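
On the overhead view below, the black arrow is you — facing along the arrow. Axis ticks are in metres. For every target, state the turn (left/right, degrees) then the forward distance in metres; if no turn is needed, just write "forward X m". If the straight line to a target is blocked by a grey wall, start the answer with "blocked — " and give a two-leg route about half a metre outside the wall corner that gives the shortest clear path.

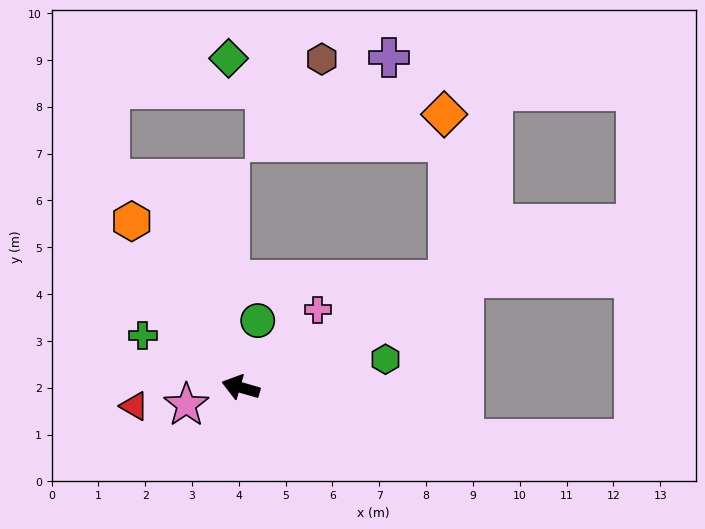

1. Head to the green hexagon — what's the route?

turn right 153°, forward 3.2 m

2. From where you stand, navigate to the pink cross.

turn right 119°, forward 2.3 m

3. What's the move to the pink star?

turn left 34°, forward 1.2 m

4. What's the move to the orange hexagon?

turn right 41°, forward 4.2 m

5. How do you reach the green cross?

turn right 12°, forward 2.4 m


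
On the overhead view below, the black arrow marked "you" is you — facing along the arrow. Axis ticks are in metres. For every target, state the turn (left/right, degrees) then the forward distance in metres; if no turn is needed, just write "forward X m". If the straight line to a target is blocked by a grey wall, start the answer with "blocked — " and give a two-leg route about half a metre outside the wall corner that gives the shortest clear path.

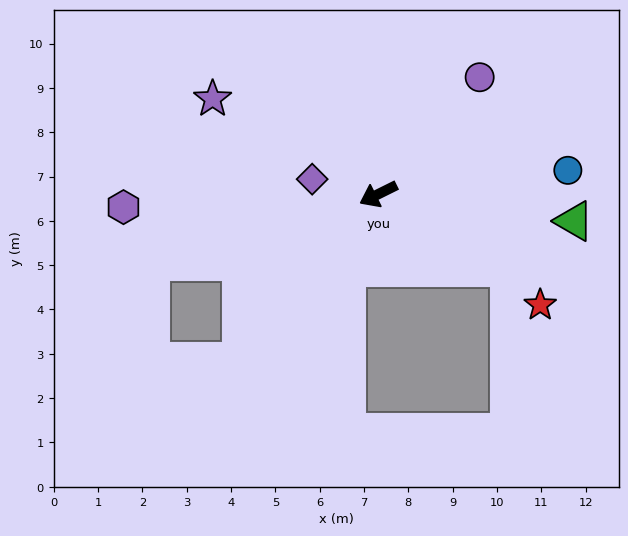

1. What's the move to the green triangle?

turn left 146°, forward 4.5 m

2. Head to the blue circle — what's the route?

turn left 161°, forward 4.3 m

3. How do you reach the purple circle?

turn right 157°, forward 3.5 m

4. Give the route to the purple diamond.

turn right 39°, forward 1.5 m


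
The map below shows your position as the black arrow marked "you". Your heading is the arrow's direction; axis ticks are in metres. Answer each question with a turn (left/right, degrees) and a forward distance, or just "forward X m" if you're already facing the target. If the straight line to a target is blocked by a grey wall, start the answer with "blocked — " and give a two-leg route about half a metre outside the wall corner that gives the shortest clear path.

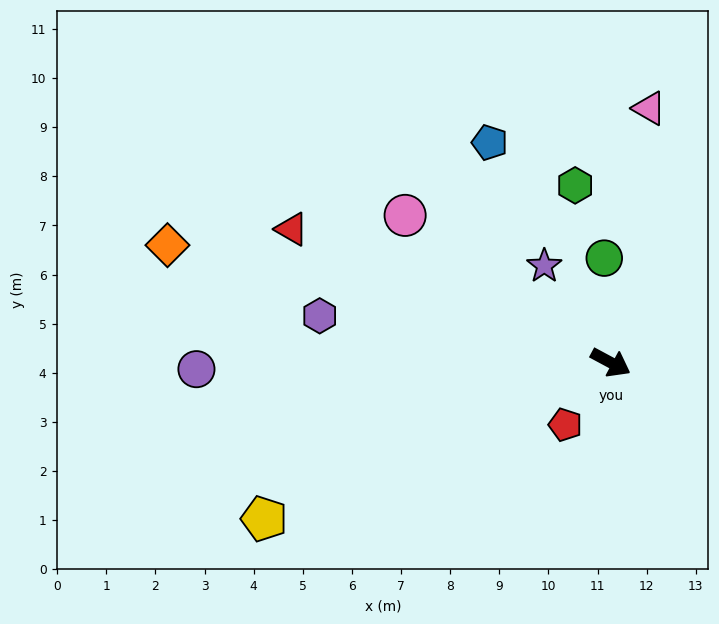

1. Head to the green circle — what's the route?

turn left 122°, forward 2.1 m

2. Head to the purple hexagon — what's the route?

turn right 161°, forward 6.0 m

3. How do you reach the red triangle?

turn right 174°, forward 7.0 m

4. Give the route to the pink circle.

turn left 173°, forward 5.1 m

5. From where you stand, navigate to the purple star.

turn left 153°, forward 2.4 m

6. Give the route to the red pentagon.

turn right 98°, forward 1.6 m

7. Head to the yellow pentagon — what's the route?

turn right 127°, forward 7.7 m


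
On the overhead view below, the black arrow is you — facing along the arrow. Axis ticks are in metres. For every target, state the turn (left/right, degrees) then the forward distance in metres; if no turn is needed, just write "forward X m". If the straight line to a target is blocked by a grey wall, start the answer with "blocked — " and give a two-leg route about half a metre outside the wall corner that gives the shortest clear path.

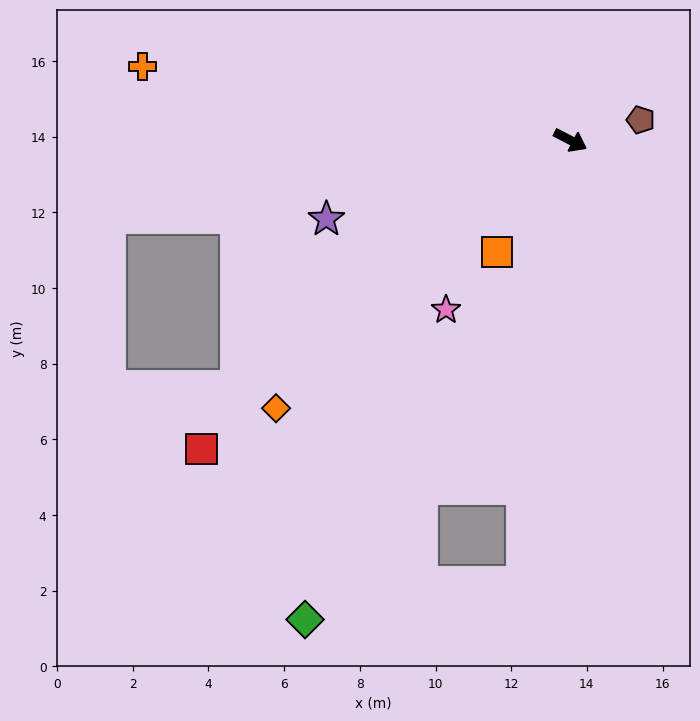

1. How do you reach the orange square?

turn right 96°, forward 3.5 m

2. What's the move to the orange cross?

turn right 162°, forward 11.5 m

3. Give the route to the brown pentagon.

turn left 44°, forward 1.9 m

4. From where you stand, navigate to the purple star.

turn right 135°, forward 6.8 m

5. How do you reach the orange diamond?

turn right 110°, forward 10.5 m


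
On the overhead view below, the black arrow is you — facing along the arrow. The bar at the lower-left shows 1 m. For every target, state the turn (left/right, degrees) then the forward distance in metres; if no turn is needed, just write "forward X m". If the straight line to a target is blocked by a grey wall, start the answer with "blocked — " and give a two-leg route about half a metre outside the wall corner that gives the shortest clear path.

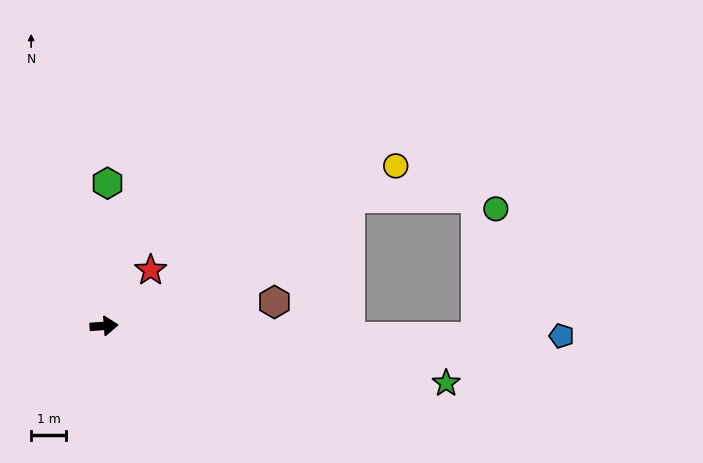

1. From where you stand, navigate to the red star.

turn left 46°, forward 2.1 m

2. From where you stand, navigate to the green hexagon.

turn left 84°, forward 4.0 m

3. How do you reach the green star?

turn right 14°, forward 9.8 m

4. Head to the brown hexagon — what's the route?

turn left 4°, forward 4.9 m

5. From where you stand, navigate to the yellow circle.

turn left 25°, forward 9.4 m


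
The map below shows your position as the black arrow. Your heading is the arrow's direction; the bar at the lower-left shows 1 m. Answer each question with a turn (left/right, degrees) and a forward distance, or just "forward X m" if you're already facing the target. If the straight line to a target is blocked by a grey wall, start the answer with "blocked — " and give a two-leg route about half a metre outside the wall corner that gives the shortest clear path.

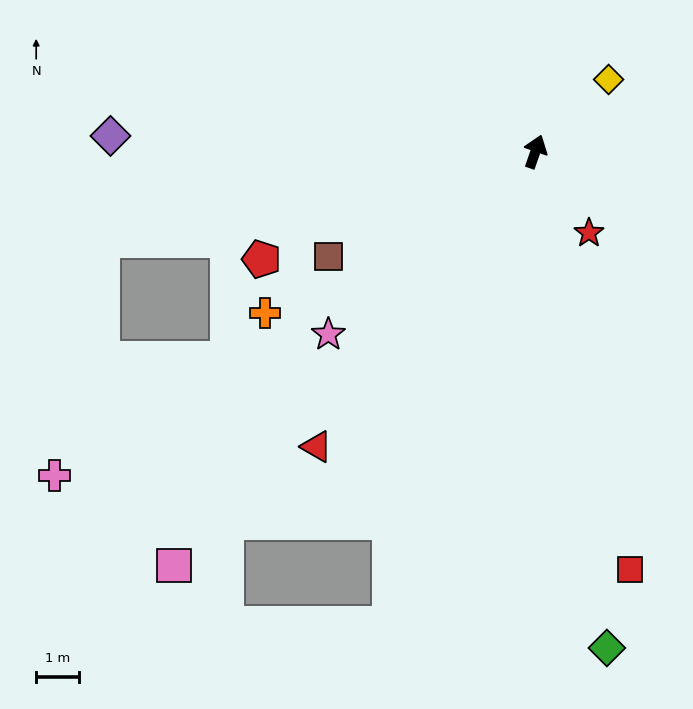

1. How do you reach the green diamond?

turn right 153°, forward 11.6 m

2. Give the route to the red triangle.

turn left 163°, forward 8.5 m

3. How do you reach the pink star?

turn left 151°, forward 6.4 m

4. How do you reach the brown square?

turn left 136°, forward 5.4 m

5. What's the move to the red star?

turn right 127°, forward 2.3 m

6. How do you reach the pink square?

turn left 158°, forward 12.8 m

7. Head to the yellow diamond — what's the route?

turn right 26°, forward 2.4 m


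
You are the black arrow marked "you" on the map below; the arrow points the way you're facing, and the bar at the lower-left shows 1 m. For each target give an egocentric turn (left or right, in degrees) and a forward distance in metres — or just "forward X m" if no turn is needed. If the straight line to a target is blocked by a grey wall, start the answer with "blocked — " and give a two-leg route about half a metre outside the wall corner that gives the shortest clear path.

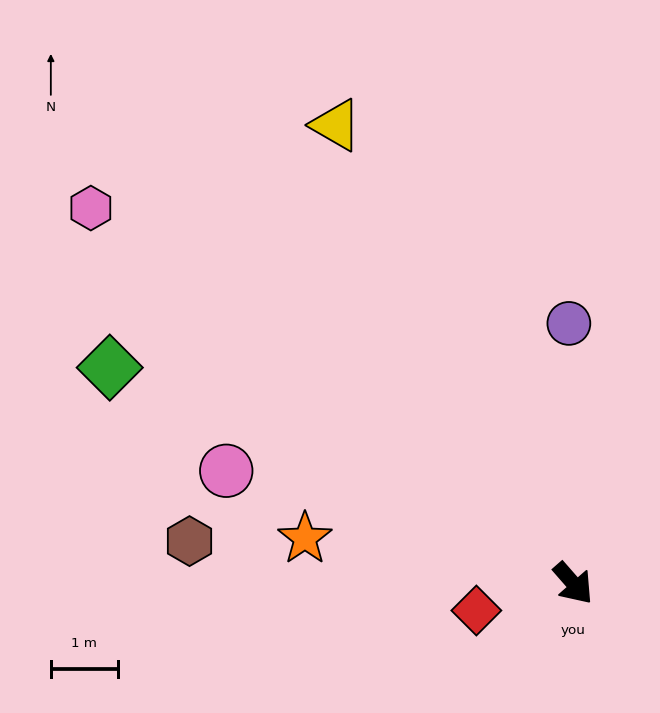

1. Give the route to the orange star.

turn right 141°, forward 4.1 m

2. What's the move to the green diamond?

turn right 156°, forward 7.7 m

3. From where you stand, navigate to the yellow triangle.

turn left 166°, forward 7.7 m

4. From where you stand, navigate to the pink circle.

turn right 149°, forward 5.5 m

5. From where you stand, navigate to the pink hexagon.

turn right 169°, forward 9.2 m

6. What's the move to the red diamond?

turn right 116°, forward 1.5 m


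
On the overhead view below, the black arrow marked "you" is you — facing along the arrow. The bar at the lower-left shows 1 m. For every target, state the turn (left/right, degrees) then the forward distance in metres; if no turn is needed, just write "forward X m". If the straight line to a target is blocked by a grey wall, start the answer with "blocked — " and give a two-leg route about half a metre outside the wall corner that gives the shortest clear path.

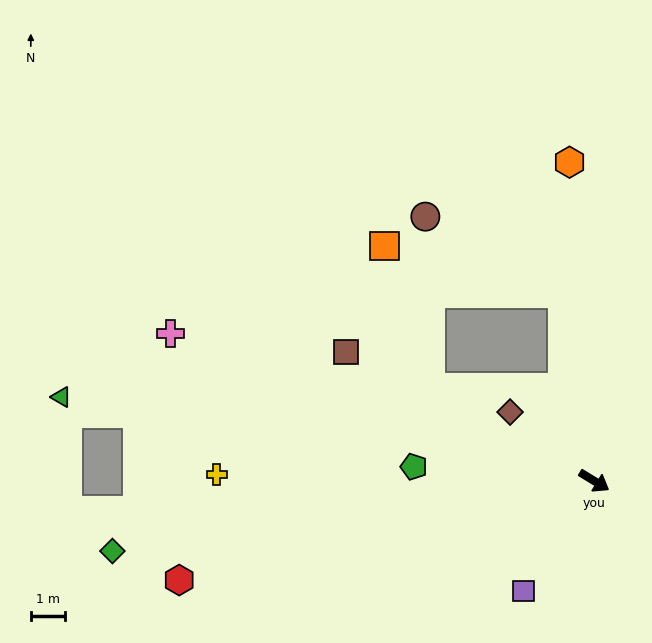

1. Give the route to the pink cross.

turn right 168°, forward 13.0 m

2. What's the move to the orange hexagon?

turn left 126°, forward 9.2 m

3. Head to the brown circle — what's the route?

blocked — turn left 131°, forward 5.5 m, then turn left 51°, forward 4.5 m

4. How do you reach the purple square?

turn right 91°, forward 3.8 m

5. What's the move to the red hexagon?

turn right 135°, forward 12.3 m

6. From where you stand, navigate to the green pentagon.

turn right 153°, forward 5.2 m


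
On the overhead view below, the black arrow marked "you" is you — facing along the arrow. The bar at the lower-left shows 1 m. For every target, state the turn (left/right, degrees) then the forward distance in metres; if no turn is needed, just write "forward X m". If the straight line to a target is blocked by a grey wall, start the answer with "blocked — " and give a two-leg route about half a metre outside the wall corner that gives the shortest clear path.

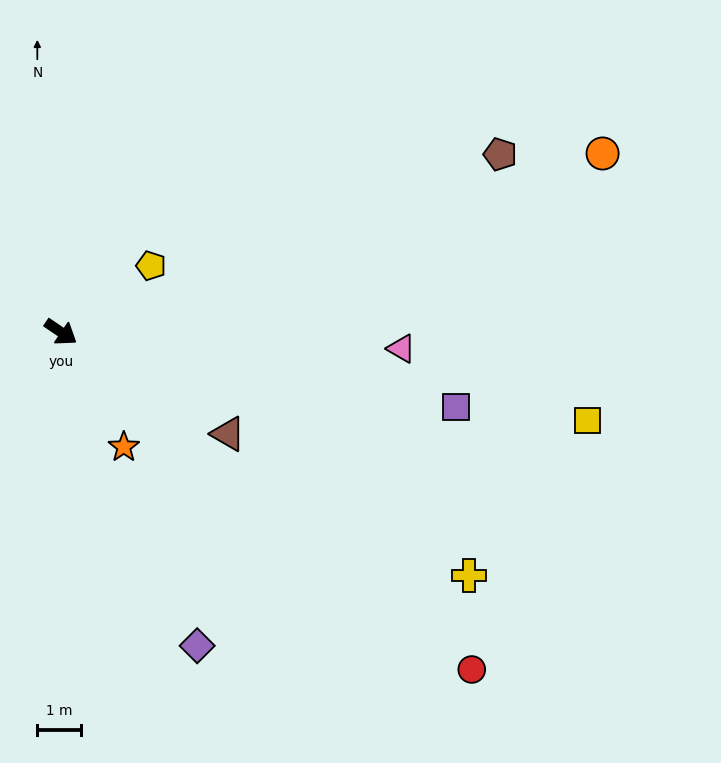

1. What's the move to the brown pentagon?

turn left 56°, forward 10.8 m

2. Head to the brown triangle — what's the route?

turn left 3°, forward 4.4 m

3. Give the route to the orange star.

turn right 27°, forward 3.0 m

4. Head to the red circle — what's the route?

turn right 5°, forward 12.1 m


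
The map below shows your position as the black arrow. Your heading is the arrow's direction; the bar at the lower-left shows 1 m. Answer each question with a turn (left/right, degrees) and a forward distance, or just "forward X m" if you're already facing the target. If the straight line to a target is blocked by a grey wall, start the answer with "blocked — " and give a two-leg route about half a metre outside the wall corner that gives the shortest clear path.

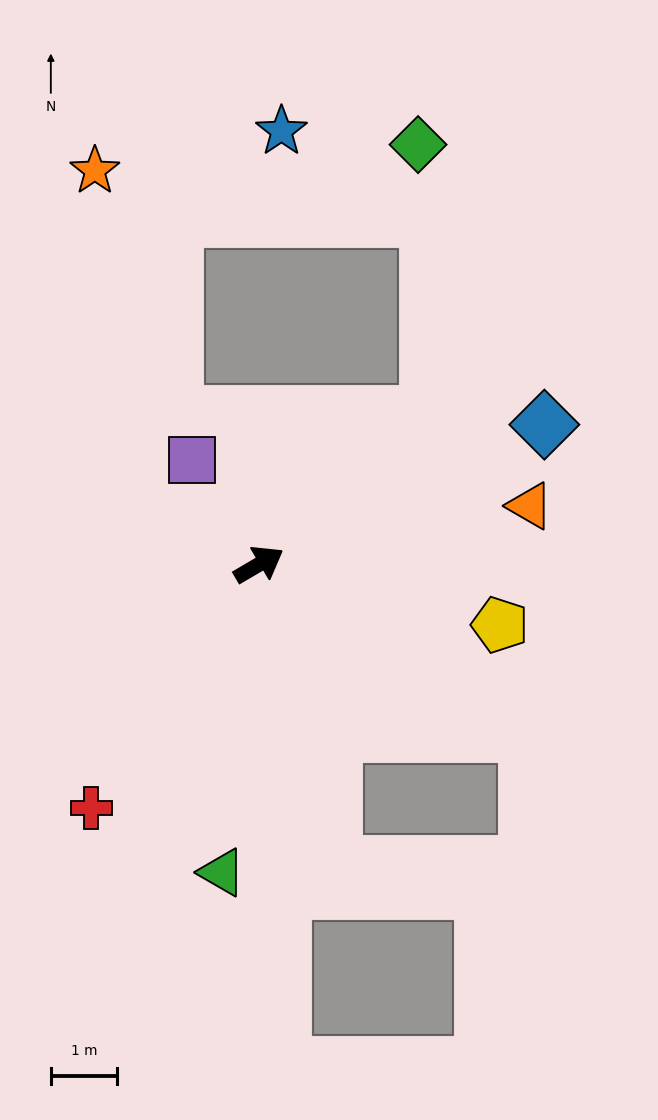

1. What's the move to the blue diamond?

turn right 4°, forward 4.8 m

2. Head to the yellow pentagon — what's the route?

turn right 44°, forward 3.7 m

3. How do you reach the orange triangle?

turn right 18°, forward 4.2 m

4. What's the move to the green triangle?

turn right 127°, forward 4.7 m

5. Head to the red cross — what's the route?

turn right 155°, forward 4.5 m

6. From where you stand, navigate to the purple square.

turn left 92°, forward 1.9 m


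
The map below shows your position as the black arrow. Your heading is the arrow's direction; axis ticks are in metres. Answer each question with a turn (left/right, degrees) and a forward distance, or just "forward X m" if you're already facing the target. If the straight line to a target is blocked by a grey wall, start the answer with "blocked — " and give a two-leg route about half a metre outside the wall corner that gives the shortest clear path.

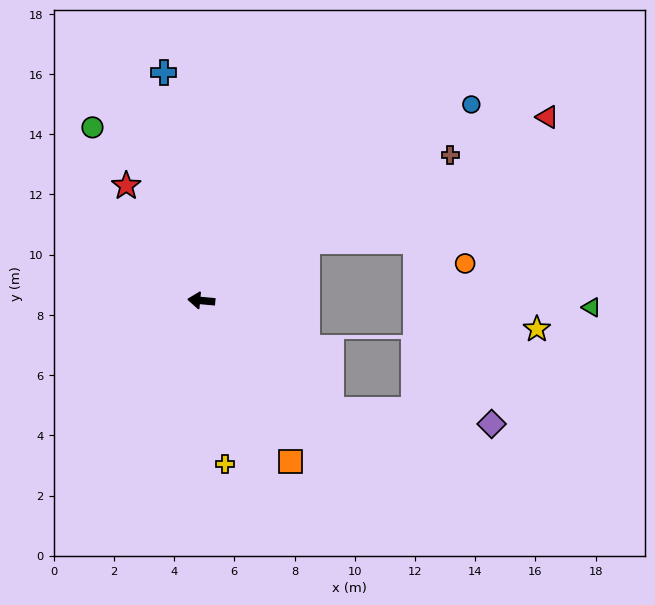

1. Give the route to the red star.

turn right 52°, forward 4.6 m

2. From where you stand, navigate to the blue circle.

turn right 139°, forward 11.1 m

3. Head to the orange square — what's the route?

turn left 124°, forward 6.1 m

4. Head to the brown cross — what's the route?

turn right 144°, forward 9.6 m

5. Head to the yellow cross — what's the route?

turn left 104°, forward 5.5 m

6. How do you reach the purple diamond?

blocked — turn left 145°, forward 5.6 m, then turn left 35°, forward 5.3 m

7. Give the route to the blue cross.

turn right 75°, forward 7.7 m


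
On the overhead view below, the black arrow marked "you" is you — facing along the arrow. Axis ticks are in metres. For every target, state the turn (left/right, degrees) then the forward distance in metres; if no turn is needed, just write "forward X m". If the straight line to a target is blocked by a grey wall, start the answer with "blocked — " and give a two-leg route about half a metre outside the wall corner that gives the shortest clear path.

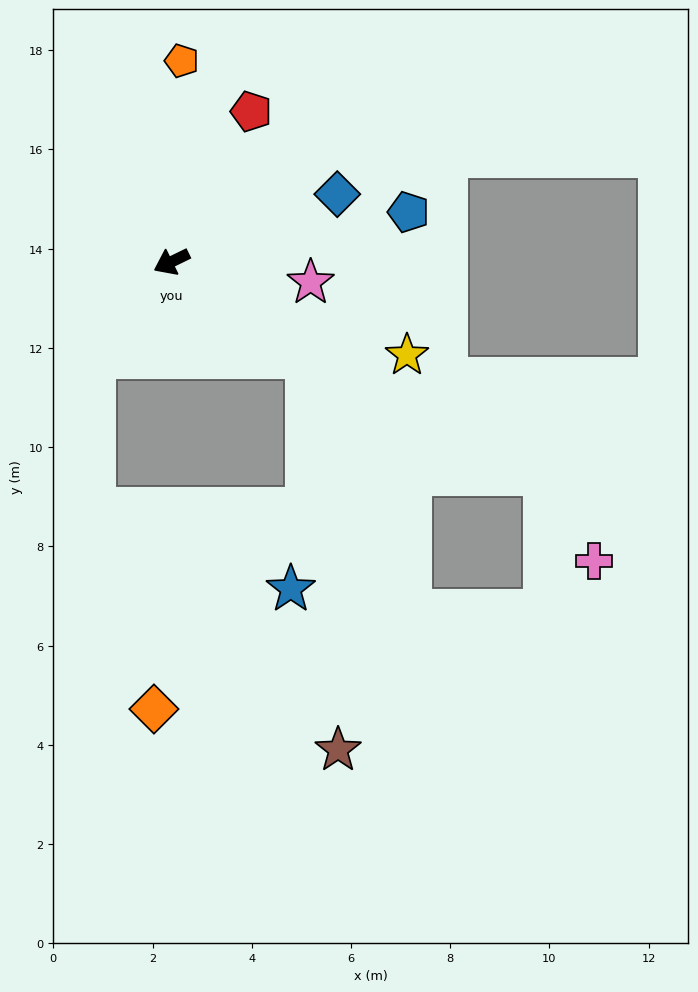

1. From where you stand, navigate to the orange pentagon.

turn right 119°, forward 4.1 m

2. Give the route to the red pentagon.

turn right 144°, forward 3.4 m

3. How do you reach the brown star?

blocked — turn left 119°, forward 3.3 m, then turn right 50°, forward 7.9 m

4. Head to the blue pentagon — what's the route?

turn left 166°, forward 4.9 m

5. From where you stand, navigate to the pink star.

turn left 146°, forward 2.8 m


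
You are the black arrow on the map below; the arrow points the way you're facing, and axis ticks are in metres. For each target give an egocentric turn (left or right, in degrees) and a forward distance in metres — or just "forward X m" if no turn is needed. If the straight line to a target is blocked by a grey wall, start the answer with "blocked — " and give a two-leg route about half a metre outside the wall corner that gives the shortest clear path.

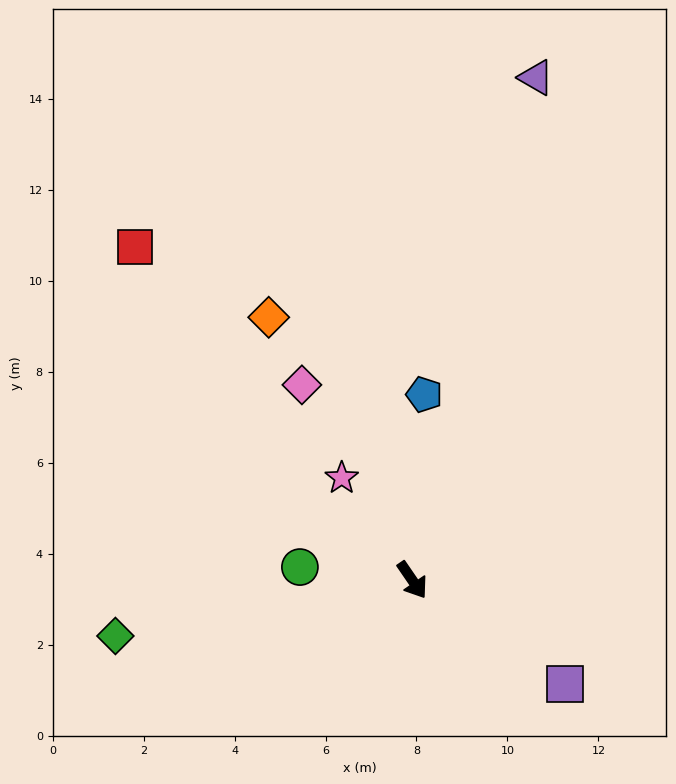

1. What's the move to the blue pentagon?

turn left 142°, forward 4.1 m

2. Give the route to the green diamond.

turn right 114°, forward 6.6 m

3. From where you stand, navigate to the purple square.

turn left 21°, forward 4.1 m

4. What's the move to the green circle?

turn right 131°, forward 2.5 m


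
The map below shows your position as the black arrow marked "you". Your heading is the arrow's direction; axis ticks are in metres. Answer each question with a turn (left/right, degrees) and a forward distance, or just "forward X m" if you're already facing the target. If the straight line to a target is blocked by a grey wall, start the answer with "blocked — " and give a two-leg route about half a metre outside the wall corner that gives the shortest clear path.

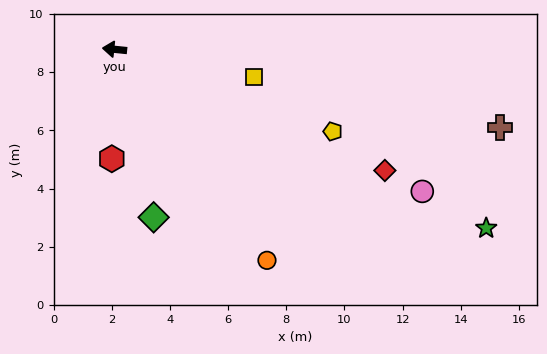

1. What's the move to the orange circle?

turn left 132°, forward 9.0 m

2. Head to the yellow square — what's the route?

turn left 175°, forward 4.9 m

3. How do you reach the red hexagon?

turn left 94°, forward 3.8 m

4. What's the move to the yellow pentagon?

turn left 165°, forward 8.0 m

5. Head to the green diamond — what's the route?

turn left 109°, forward 5.9 m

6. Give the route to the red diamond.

turn left 162°, forward 10.2 m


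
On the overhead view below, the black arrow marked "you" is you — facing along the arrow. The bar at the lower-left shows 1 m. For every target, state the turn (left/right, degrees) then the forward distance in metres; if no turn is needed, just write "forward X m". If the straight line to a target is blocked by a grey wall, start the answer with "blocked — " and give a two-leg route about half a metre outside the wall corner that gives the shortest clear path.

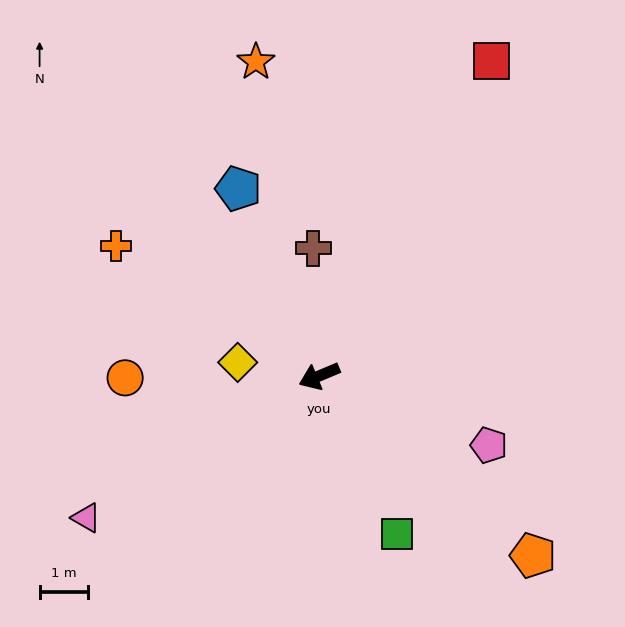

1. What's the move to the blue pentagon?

turn right 89°, forward 4.2 m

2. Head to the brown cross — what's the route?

turn right 110°, forward 2.6 m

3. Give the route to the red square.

turn right 141°, forward 7.4 m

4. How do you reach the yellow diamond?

turn right 32°, forward 1.7 m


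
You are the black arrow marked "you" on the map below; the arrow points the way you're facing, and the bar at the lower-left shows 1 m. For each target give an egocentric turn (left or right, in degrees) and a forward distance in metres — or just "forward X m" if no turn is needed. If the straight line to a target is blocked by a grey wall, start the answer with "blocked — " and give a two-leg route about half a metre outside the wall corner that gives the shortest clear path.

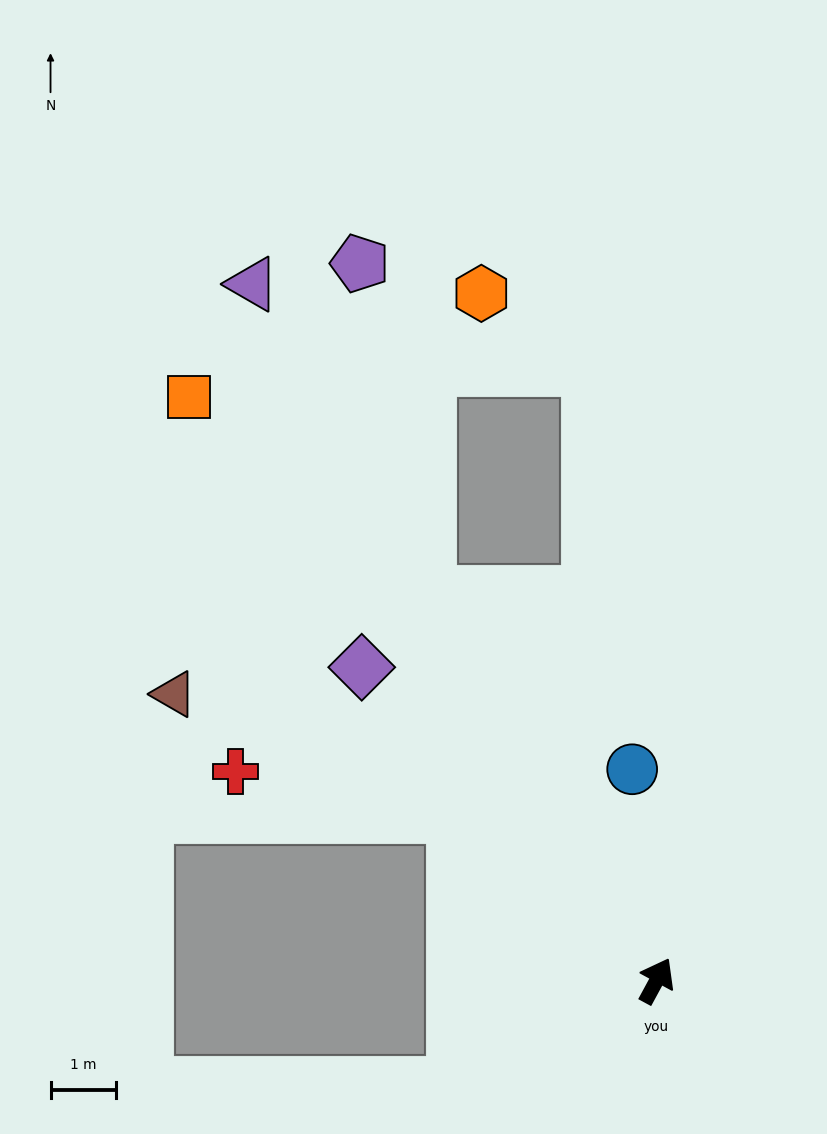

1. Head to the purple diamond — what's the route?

turn left 72°, forward 6.5 m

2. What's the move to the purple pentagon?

blocked — turn left 59°, forward 6.8 m, then turn right 19°, forward 5.1 m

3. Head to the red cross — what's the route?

blocked — turn left 79°, forward 4.0 m, then turn left 28°, forward 3.4 m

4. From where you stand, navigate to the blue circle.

turn left 35°, forward 3.2 m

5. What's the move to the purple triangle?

turn left 59°, forward 12.2 m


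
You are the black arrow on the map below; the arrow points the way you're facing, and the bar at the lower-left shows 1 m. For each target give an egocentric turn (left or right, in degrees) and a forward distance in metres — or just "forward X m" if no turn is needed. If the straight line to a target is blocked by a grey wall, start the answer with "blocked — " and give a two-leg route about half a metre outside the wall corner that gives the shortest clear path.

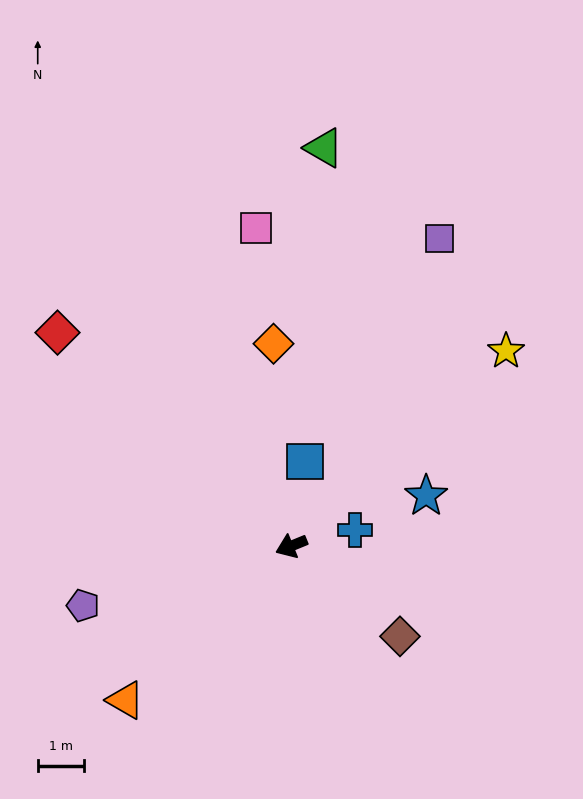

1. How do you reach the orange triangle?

turn left 21°, forward 4.9 m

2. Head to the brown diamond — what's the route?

turn left 118°, forward 3.1 m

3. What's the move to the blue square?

turn right 121°, forward 1.9 m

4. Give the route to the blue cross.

turn left 172°, forward 1.4 m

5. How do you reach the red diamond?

turn right 65°, forward 6.8 m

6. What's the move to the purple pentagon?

turn right 6°, forward 4.7 m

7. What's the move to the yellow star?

turn right 160°, forward 6.3 m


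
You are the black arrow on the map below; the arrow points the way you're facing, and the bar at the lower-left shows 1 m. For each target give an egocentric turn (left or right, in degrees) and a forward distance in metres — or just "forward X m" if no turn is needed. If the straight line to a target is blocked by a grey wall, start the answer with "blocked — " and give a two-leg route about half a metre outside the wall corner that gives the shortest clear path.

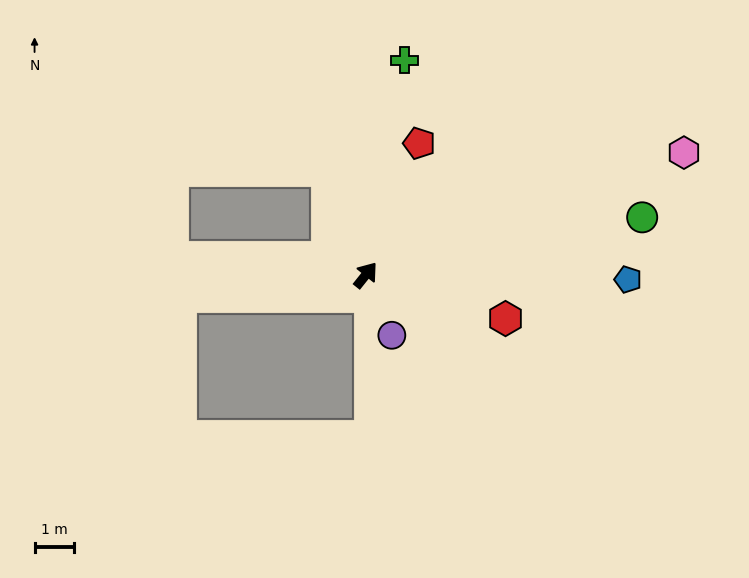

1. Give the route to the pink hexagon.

turn right 30°, forward 8.7 m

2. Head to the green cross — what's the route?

turn left 28°, forward 5.6 m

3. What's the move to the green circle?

turn right 40°, forward 7.2 m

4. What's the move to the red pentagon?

turn left 16°, forward 3.6 m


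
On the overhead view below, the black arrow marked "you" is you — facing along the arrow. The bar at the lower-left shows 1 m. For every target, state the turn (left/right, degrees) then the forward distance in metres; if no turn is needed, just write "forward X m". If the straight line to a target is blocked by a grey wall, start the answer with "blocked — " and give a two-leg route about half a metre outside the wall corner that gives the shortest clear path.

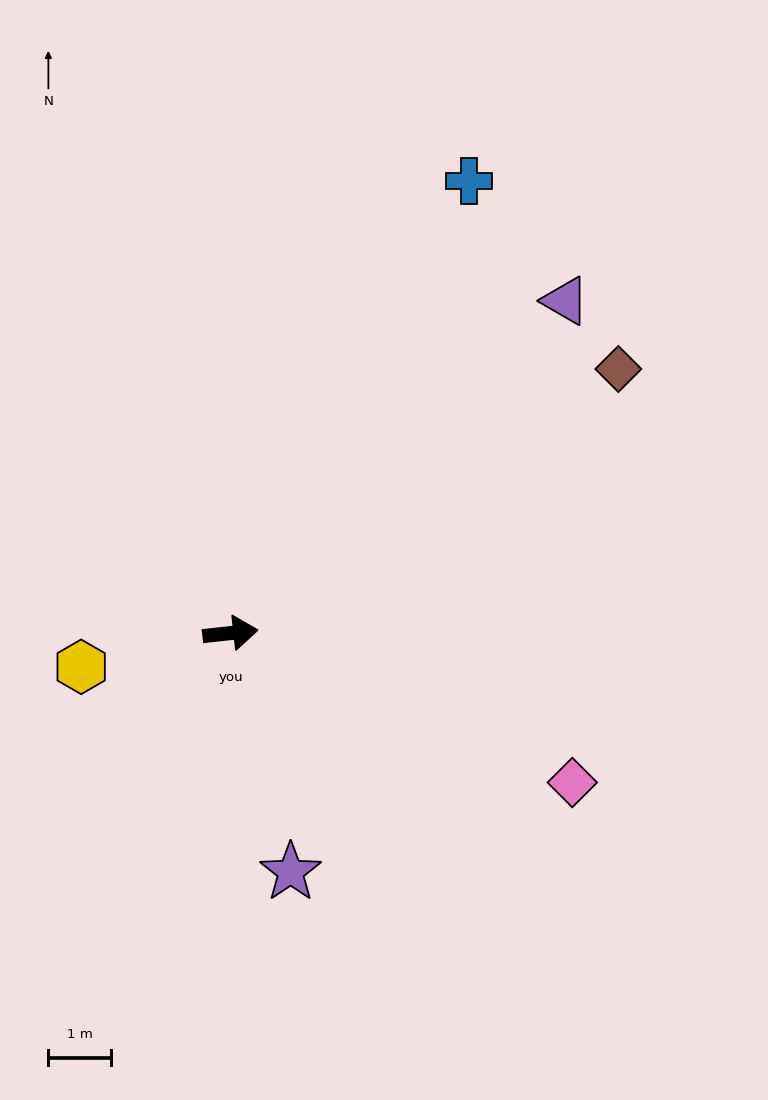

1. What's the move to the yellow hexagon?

turn right 174°, forward 2.4 m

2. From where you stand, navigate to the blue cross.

turn left 56°, forward 8.1 m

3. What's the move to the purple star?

turn right 82°, forward 3.9 m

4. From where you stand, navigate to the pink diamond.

turn right 30°, forward 5.9 m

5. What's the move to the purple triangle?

turn left 38°, forward 7.5 m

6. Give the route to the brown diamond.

turn left 28°, forward 7.5 m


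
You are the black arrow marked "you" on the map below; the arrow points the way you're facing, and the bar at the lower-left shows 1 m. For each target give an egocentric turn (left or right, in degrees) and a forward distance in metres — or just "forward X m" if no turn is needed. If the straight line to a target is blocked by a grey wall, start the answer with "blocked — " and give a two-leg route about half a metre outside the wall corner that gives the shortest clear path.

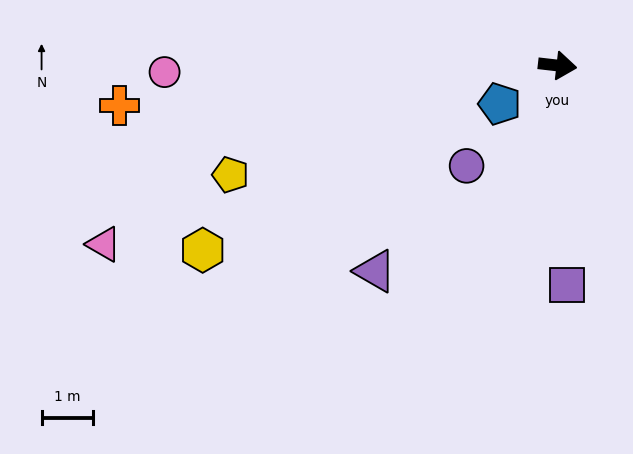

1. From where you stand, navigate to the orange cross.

turn right 168°, forward 8.6 m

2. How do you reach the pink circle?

turn right 172°, forward 7.7 m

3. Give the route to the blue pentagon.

turn right 140°, forward 1.4 m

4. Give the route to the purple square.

turn right 81°, forward 4.3 m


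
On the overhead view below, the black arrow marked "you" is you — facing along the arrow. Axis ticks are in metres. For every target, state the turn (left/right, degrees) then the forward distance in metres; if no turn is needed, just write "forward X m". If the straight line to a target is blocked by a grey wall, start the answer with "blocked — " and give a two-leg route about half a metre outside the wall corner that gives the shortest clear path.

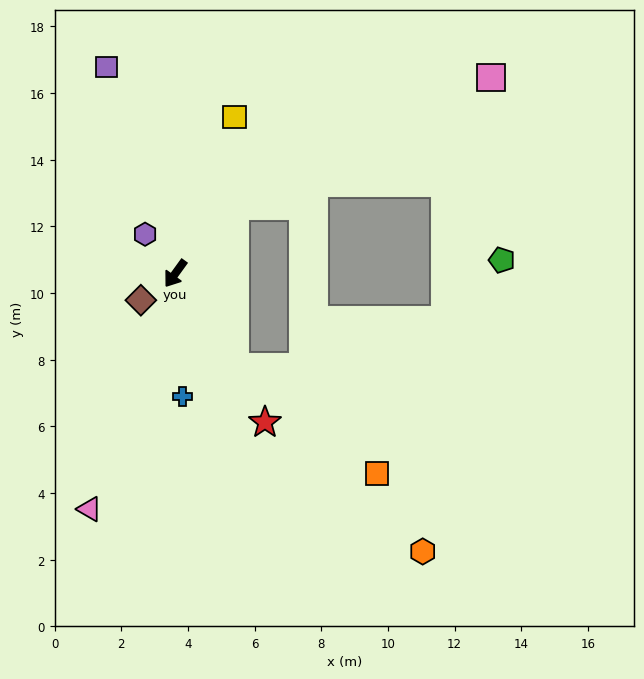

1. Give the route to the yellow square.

turn right 165°, forward 5.0 m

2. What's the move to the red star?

turn left 67°, forward 5.2 m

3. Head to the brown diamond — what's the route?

turn right 16°, forward 1.3 m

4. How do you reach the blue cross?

turn left 39°, forward 3.7 m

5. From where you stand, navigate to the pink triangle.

turn left 16°, forward 7.5 m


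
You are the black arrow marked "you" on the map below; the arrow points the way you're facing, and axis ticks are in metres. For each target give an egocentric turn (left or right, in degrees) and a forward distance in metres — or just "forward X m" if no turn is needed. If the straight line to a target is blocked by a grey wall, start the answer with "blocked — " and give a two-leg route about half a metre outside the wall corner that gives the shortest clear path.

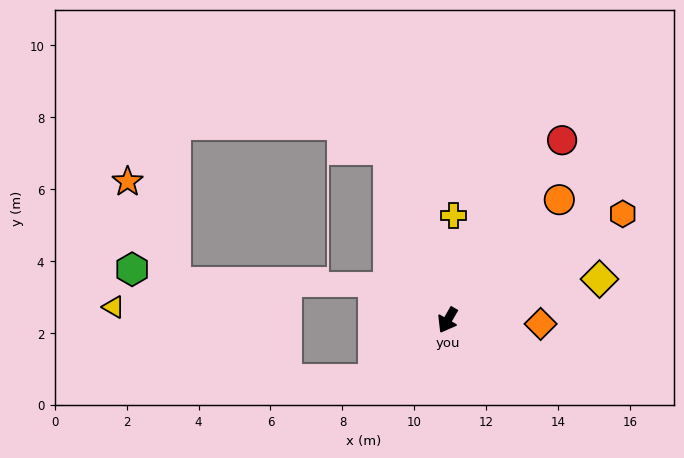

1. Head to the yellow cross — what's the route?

turn right 153°, forward 2.9 m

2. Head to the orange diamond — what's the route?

turn left 118°, forward 2.6 m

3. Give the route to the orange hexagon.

turn left 151°, forward 5.7 m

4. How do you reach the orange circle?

turn left 167°, forward 4.6 m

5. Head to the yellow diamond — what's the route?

turn left 135°, forward 4.4 m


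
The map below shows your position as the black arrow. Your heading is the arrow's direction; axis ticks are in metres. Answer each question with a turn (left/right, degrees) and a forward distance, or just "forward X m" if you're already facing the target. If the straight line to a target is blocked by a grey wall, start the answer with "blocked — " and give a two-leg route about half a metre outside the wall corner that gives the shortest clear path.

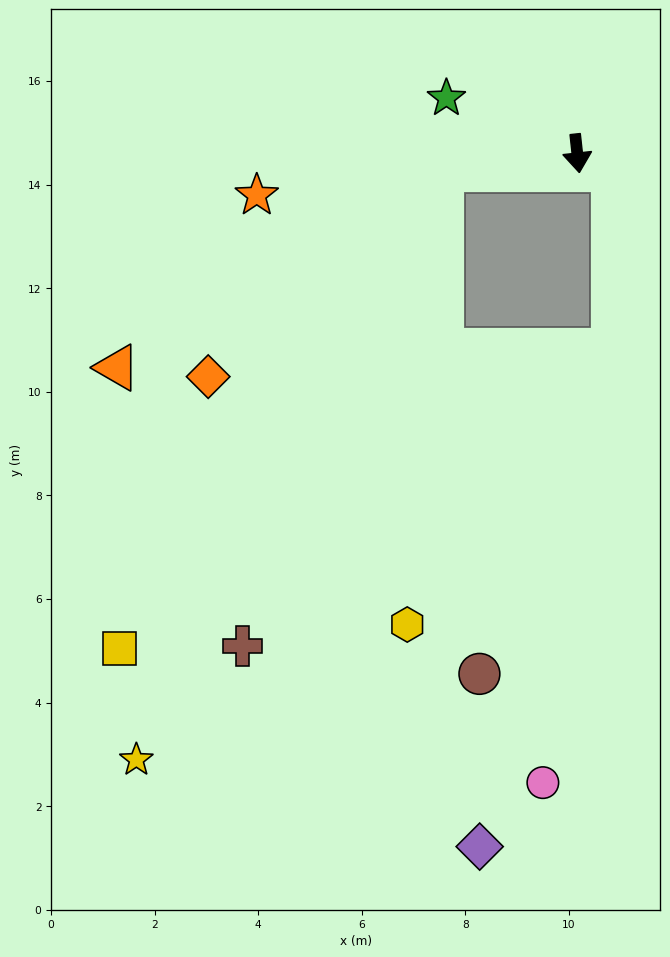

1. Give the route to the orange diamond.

blocked — turn right 89°, forward 2.6 m, then turn left 34°, forward 6.0 m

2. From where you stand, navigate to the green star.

turn right 119°, forward 2.7 m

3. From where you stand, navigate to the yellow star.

blocked — turn right 89°, forward 2.6 m, then turn left 55°, forward 12.8 m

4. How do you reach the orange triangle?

blocked — turn right 89°, forward 2.6 m, then turn left 24°, forward 7.3 m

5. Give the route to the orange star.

turn right 89°, forward 6.2 m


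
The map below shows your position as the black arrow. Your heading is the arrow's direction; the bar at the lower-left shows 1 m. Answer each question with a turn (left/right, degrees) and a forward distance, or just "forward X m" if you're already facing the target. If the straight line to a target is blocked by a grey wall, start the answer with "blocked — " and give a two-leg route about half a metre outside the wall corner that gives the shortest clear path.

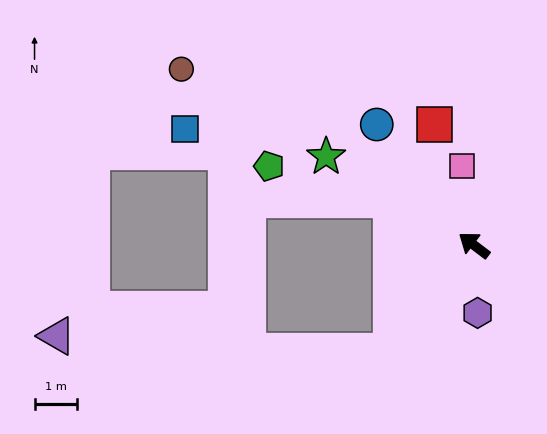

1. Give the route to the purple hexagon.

turn left 130°, forward 1.6 m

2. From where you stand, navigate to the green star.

turn left 6°, forward 4.1 m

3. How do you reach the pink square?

turn right 45°, forward 1.9 m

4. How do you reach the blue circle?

turn right 14°, forward 3.7 m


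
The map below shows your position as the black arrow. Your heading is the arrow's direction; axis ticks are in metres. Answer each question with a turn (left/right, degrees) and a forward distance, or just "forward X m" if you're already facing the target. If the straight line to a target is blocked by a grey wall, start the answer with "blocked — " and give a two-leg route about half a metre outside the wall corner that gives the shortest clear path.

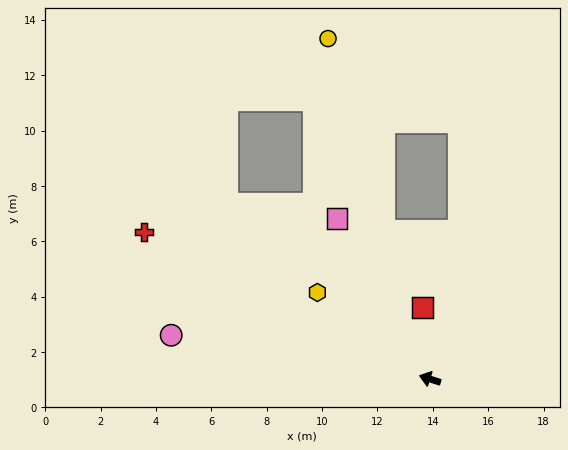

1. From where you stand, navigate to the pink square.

turn right 42°, forward 6.7 m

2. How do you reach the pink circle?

turn left 8°, forward 9.5 m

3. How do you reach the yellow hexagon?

turn right 20°, forward 5.1 m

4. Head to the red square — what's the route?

turn right 66°, forward 2.6 m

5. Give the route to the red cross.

turn right 9°, forward 11.6 m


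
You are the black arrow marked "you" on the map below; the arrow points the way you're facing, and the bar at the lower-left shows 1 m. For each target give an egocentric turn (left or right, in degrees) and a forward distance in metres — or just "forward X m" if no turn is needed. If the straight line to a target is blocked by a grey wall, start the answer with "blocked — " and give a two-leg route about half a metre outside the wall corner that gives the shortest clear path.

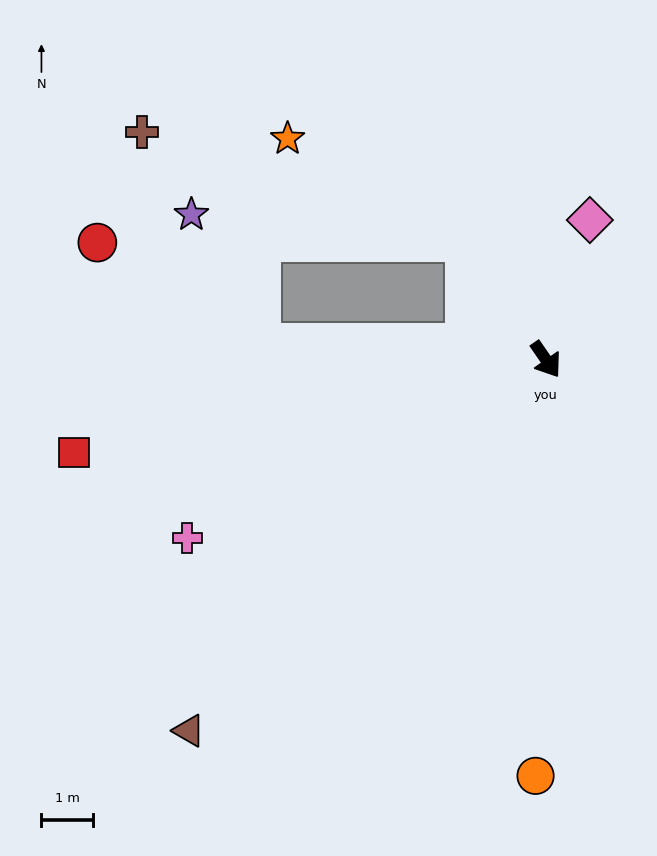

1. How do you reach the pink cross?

turn right 98°, forward 7.7 m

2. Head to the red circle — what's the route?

blocked — turn right 127°, forward 5.5 m, then turn right 30°, forward 3.7 m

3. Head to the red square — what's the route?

turn right 113°, forward 9.3 m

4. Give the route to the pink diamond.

turn left 128°, forward 2.8 m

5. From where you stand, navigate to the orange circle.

turn right 36°, forward 8.0 m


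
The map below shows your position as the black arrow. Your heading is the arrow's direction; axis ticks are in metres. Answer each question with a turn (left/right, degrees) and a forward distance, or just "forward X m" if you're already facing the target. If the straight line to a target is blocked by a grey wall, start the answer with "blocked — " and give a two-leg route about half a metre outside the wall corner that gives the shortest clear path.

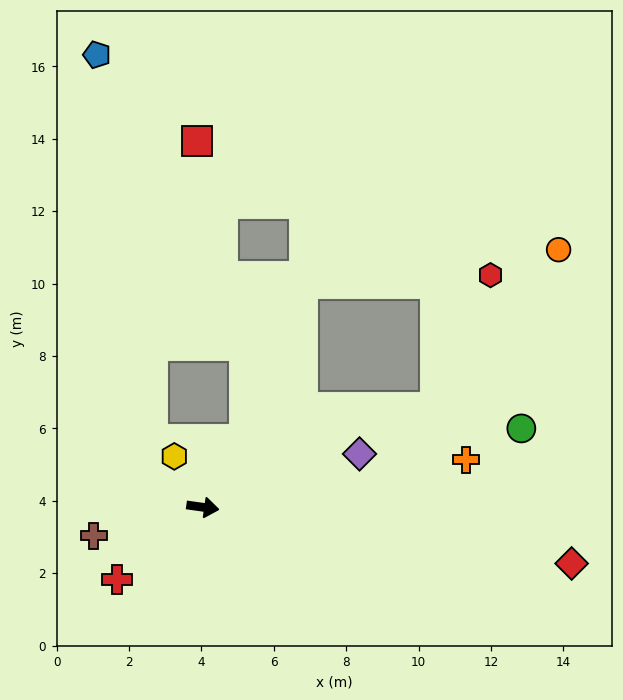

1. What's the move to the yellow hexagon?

turn left 127°, forward 1.6 m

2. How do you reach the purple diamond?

turn left 27°, forward 4.6 m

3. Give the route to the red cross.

turn right 132°, forward 3.1 m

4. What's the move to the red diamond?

forward 10.3 m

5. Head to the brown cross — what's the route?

turn right 157°, forward 3.1 m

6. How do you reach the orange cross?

turn left 18°, forward 7.4 m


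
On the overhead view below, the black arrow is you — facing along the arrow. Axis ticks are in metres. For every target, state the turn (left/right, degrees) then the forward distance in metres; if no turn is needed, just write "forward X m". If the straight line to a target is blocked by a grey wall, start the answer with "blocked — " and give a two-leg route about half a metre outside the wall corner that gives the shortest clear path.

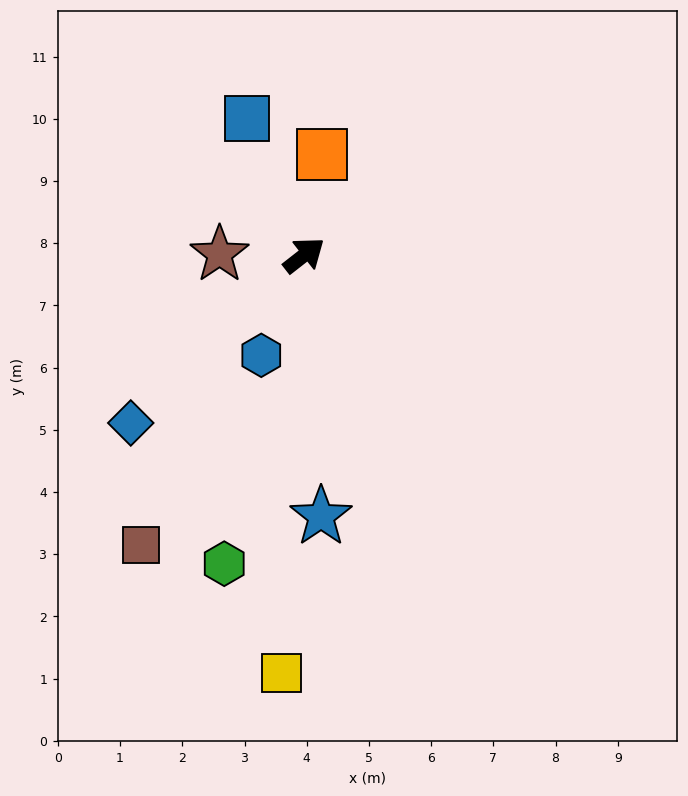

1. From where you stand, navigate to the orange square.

turn left 42°, forward 1.6 m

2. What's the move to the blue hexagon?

turn right 151°, forward 1.8 m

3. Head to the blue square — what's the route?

turn left 75°, forward 2.4 m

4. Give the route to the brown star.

turn left 141°, forward 1.4 m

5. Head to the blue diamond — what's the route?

turn right 174°, forward 3.9 m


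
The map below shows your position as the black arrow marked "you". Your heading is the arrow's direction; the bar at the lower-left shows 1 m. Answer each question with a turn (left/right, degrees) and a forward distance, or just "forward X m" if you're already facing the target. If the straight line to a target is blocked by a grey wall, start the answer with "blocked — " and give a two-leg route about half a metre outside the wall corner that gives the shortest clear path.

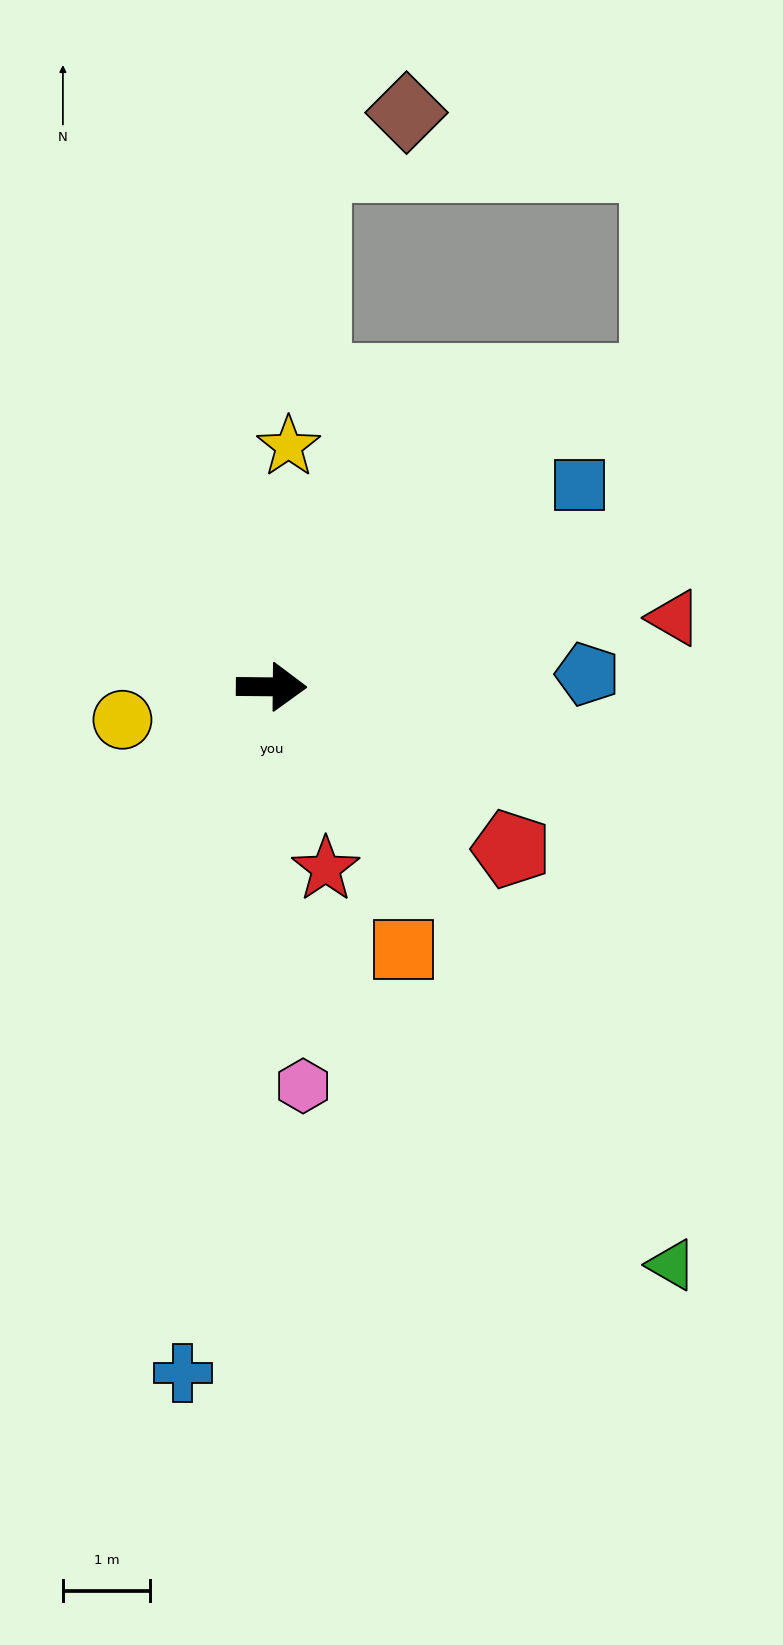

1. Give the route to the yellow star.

turn left 86°, forward 2.8 m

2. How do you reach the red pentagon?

turn right 34°, forward 3.3 m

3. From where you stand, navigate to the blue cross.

turn right 97°, forward 7.9 m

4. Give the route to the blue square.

turn left 34°, forward 4.2 m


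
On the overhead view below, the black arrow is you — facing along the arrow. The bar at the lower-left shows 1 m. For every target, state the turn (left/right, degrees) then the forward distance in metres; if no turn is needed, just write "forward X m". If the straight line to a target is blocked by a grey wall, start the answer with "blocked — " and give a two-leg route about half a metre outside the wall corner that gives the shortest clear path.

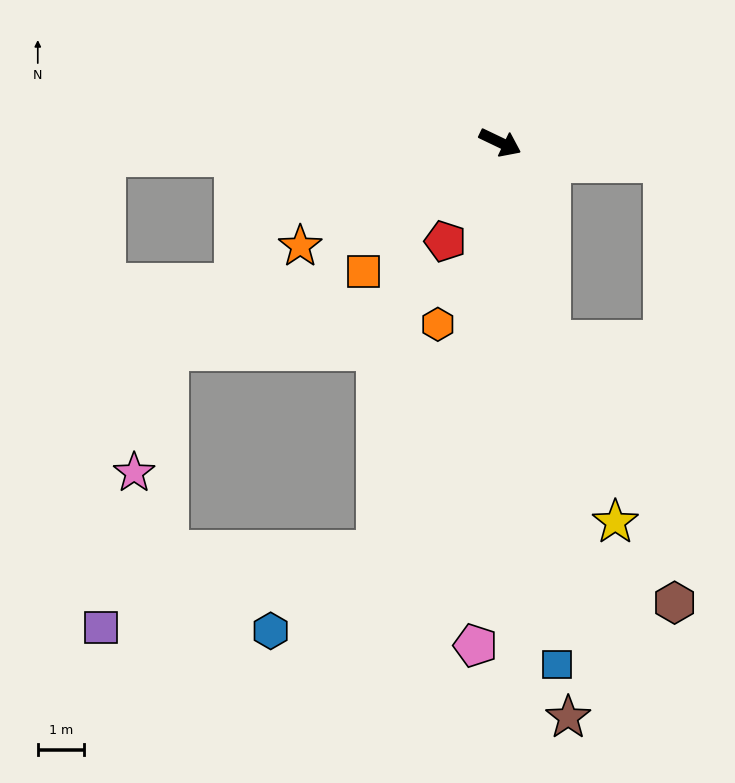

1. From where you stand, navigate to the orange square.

turn right 111°, forward 4.1 m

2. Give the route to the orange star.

turn right 127°, forward 4.9 m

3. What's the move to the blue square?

turn right 58°, forward 11.4 m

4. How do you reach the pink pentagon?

turn right 67°, forward 10.9 m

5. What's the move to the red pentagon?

turn right 93°, forward 2.5 m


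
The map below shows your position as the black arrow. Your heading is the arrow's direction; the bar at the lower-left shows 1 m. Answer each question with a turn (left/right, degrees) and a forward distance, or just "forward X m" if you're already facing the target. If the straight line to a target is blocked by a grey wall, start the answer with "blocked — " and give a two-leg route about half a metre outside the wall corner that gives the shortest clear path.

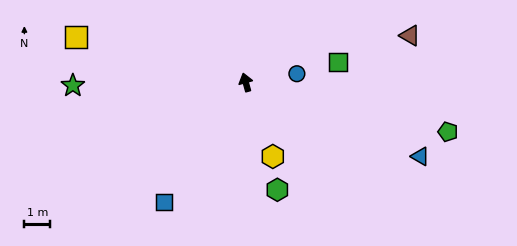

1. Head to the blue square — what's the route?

turn left 130°, forward 5.6 m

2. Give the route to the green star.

turn left 76°, forward 6.7 m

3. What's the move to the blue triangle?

turn right 129°, forward 7.4 m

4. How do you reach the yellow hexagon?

turn right 175°, forward 3.1 m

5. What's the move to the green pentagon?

turn right 119°, forward 8.1 m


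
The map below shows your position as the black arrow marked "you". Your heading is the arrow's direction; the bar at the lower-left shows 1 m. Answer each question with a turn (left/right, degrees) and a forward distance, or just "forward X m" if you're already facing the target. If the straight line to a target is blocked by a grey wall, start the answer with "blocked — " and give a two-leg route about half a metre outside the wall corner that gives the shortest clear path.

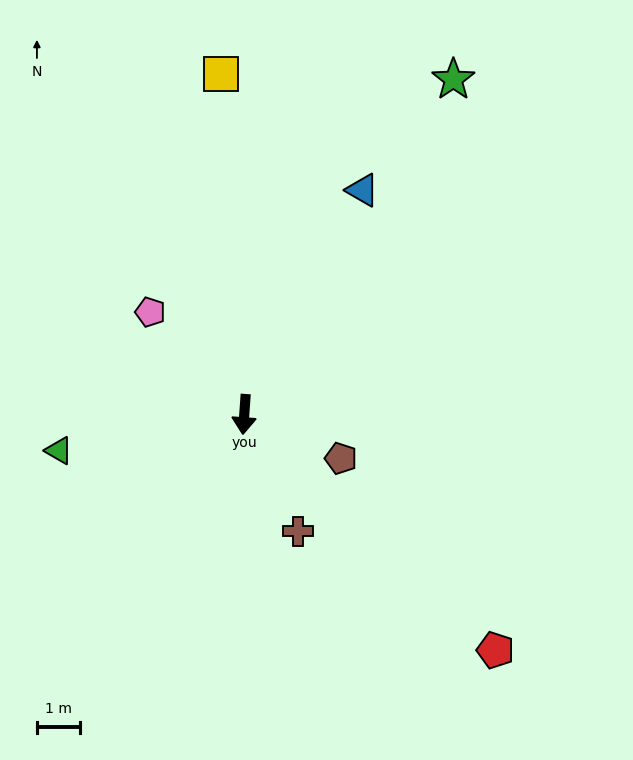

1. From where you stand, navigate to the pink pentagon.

turn right 133°, forward 3.2 m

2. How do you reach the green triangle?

turn right 75°, forward 4.4 m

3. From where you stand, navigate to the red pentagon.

turn left 51°, forward 8.0 m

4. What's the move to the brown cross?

turn left 29°, forward 3.0 m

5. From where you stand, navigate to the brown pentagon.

turn left 70°, forward 2.5 m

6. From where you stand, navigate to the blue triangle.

turn left 156°, forward 5.9 m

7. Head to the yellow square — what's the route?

turn right 172°, forward 8.0 m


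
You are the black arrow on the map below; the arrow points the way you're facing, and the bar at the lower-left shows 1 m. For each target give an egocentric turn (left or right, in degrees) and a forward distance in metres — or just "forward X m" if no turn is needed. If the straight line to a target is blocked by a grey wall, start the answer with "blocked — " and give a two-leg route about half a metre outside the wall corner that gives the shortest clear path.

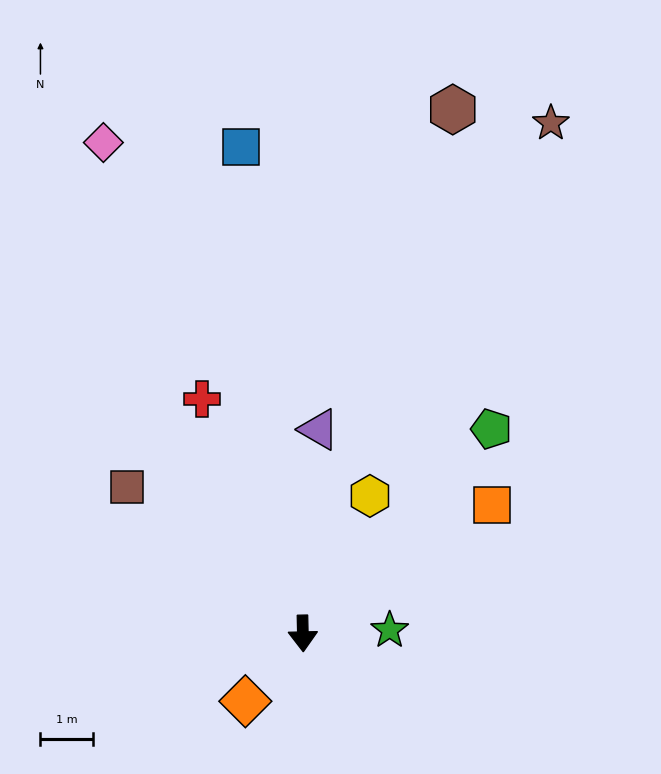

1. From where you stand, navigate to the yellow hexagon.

turn left 153°, forward 2.9 m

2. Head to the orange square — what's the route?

turn left 123°, forward 4.4 m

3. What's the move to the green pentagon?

turn left 136°, forward 5.3 m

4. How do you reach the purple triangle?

turn left 174°, forward 3.9 m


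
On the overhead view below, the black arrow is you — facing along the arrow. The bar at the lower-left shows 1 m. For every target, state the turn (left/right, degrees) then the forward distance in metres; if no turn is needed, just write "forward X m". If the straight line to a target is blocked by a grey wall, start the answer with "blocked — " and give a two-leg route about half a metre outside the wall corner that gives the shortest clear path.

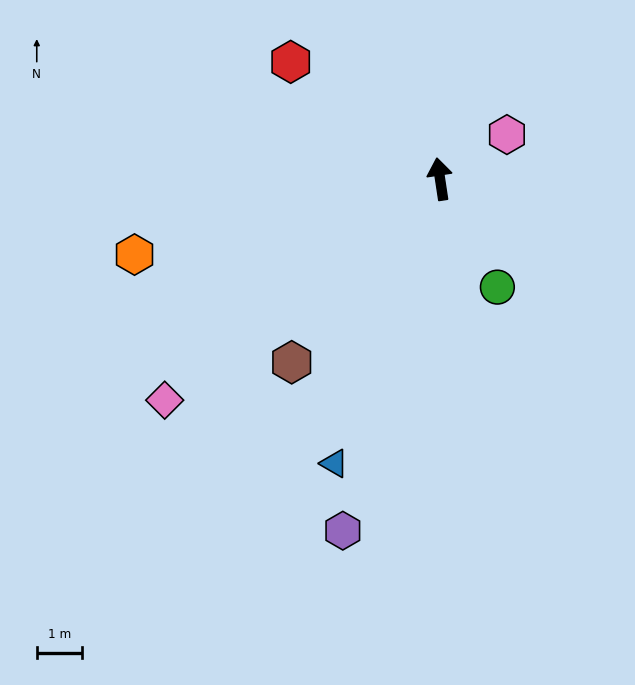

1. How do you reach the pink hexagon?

turn right 65°, forward 1.8 m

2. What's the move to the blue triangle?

turn left 151°, forward 6.7 m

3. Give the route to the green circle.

turn right 161°, forward 2.7 m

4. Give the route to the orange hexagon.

turn left 95°, forward 7.0 m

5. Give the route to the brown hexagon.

turn left 132°, forward 5.2 m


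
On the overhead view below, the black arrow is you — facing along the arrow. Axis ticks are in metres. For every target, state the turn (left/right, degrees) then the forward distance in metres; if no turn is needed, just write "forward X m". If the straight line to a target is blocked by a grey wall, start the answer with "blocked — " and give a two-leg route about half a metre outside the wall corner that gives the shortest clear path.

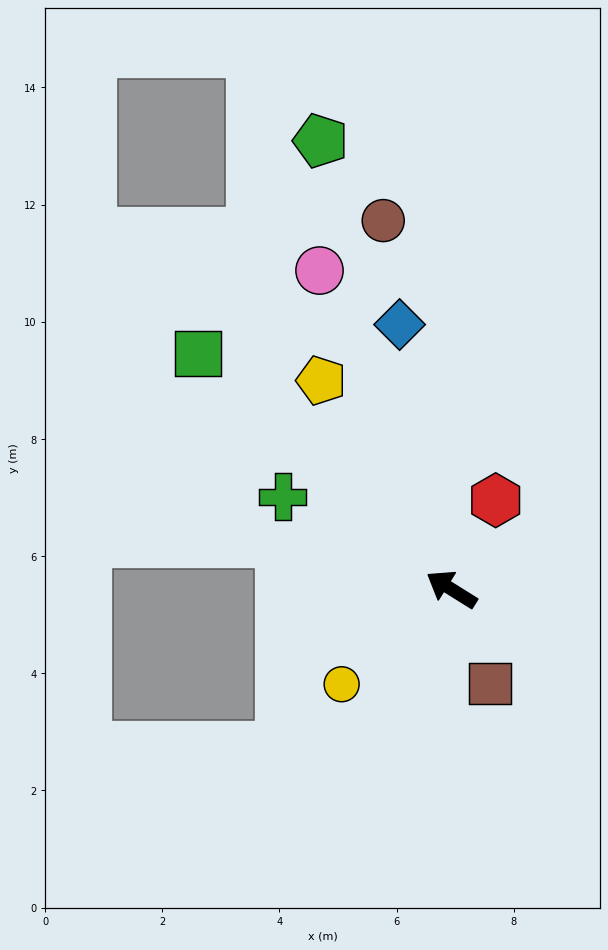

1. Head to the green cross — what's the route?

turn left 3°, forward 3.3 m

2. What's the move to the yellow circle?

turn left 73°, forward 2.5 m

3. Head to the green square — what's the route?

turn right 11°, forward 5.9 m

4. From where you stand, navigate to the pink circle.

turn right 36°, forward 5.9 m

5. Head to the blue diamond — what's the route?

turn right 47°, forward 4.6 m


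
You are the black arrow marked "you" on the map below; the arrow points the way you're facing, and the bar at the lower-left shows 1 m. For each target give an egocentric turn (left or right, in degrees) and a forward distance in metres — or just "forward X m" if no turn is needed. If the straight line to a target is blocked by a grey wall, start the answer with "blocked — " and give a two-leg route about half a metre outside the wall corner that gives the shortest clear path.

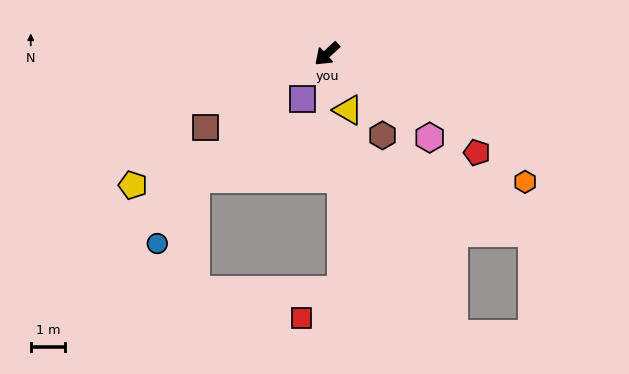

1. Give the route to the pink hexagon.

turn left 98°, forward 3.9 m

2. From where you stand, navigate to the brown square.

turn right 11°, forward 4.1 m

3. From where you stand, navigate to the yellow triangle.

turn left 68°, forward 1.8 m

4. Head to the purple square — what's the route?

turn left 19°, forward 1.5 m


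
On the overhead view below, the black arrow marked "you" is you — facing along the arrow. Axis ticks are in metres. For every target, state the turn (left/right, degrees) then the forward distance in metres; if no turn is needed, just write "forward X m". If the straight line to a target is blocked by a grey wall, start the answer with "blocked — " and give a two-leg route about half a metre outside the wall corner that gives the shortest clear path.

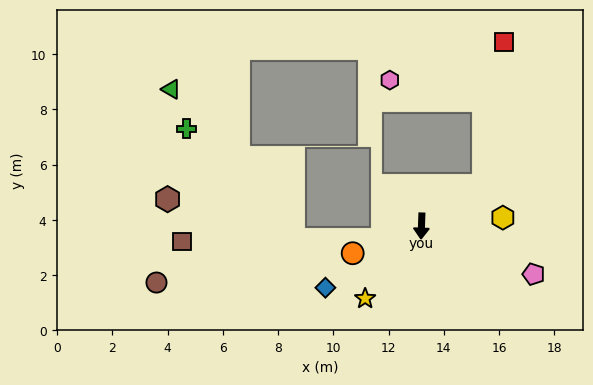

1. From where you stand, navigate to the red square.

blocked — turn left 125°, forward 2.7 m, then turn left 49°, forward 5.2 m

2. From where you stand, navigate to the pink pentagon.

turn left 69°, forward 4.4 m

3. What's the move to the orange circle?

turn right 66°, forward 2.7 m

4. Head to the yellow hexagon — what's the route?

turn left 98°, forward 3.0 m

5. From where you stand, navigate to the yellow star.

turn right 36°, forward 3.3 m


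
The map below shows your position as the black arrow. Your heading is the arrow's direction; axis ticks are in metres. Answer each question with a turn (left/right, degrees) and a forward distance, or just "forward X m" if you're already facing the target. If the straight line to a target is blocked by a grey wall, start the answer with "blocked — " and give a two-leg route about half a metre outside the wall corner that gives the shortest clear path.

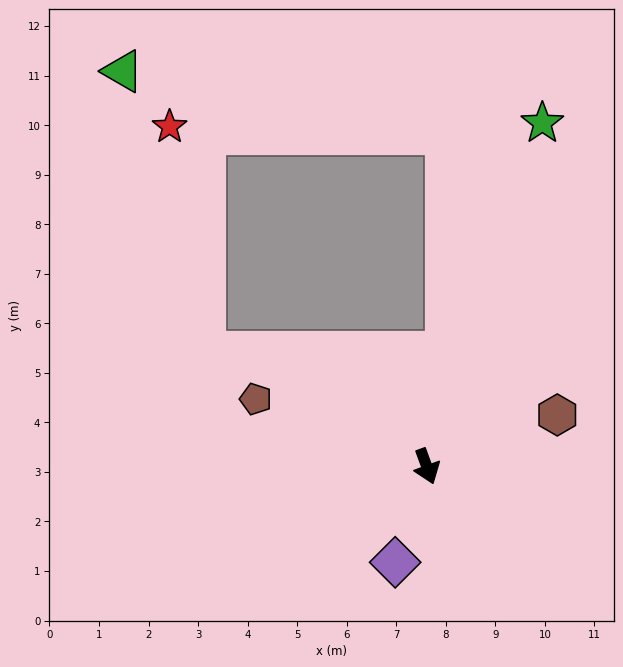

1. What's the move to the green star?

turn left 141°, forward 7.3 m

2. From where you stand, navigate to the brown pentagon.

turn right 132°, forward 3.7 m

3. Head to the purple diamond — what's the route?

turn right 38°, forward 2.0 m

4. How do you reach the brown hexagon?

turn left 91°, forward 2.8 m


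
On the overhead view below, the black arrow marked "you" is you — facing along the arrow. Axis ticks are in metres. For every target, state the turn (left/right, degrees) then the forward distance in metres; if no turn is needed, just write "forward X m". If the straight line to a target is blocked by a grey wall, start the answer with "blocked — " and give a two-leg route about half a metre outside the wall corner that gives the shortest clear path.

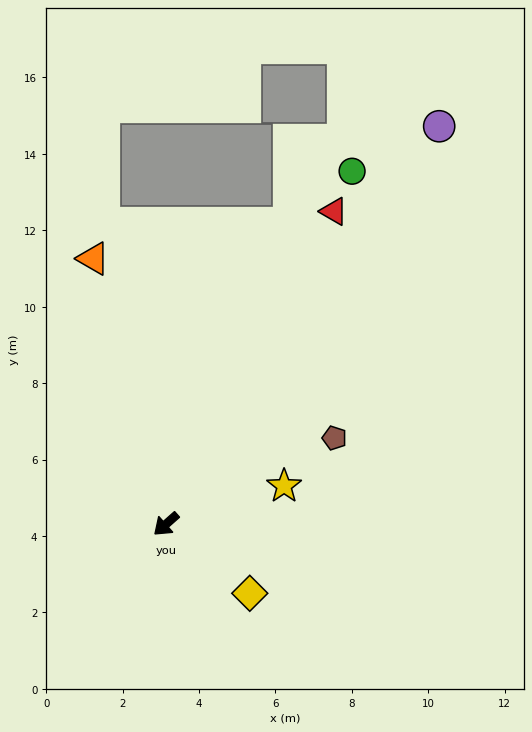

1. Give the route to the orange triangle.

turn right 116°, forward 7.2 m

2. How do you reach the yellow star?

turn left 156°, forward 3.2 m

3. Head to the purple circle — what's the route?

turn right 166°, forward 12.6 m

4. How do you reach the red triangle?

turn right 160°, forward 9.3 m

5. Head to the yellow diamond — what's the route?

turn left 99°, forward 2.8 m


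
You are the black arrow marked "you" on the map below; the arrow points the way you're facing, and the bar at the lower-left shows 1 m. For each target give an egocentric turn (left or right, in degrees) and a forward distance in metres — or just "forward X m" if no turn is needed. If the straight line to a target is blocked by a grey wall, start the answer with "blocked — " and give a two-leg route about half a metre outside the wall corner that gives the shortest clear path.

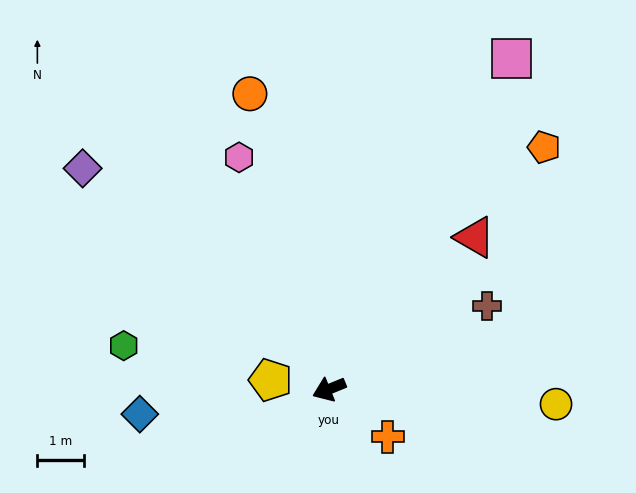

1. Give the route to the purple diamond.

turn right 64°, forward 7.2 m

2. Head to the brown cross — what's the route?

turn right 174°, forward 3.9 m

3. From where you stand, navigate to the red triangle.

turn right 156°, forward 4.6 m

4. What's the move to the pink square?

turn right 141°, forward 8.2 m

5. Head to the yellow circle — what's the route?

turn left 154°, forward 4.9 m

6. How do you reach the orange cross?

turn left 119°, forward 1.6 m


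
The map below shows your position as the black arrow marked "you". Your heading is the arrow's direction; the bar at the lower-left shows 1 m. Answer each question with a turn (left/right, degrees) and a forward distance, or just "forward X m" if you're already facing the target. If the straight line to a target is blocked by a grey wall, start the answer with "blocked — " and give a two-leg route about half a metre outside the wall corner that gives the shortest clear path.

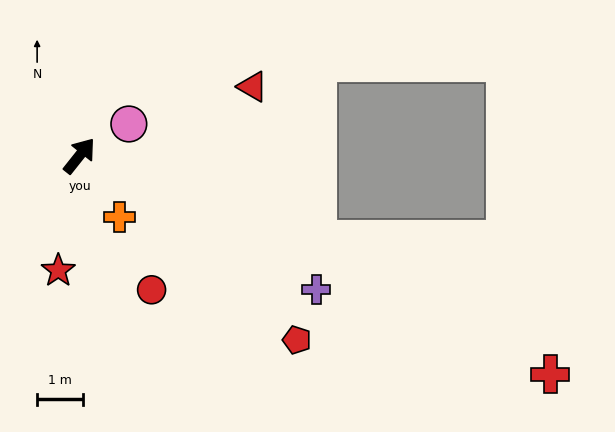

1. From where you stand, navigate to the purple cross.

turn right 81°, forward 6.0 m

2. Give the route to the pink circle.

turn right 19°, forward 1.3 m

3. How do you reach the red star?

turn right 152°, forward 2.6 m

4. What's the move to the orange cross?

turn right 108°, forward 1.6 m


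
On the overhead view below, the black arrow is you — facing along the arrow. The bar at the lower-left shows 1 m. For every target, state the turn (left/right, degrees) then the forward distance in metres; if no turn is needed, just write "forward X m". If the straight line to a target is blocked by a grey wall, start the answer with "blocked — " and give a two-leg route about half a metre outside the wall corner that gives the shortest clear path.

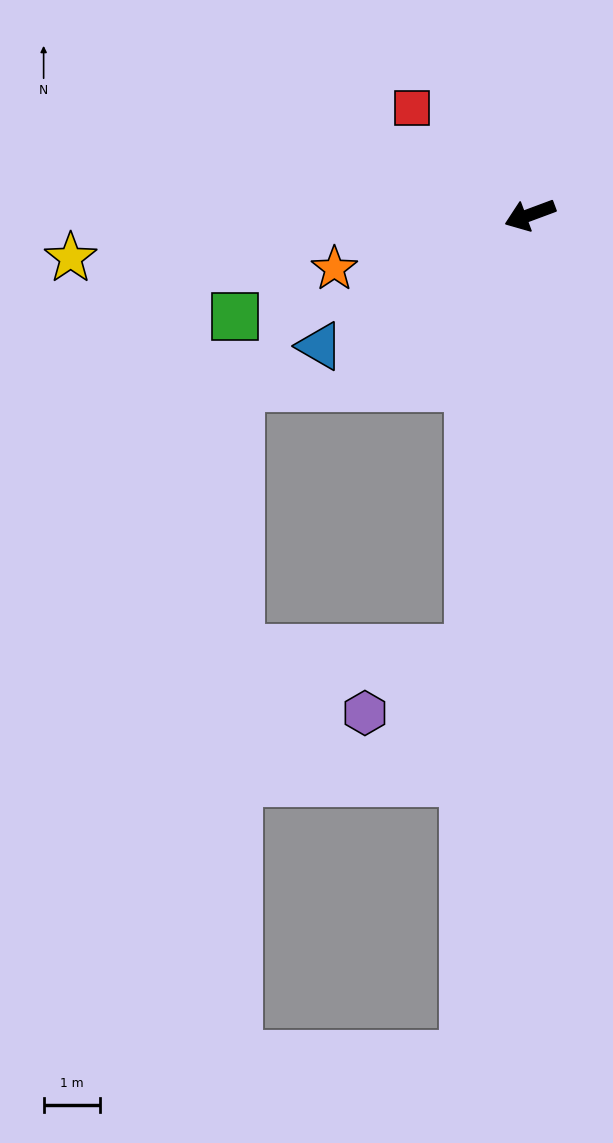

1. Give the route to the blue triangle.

turn left 12°, forward 4.4 m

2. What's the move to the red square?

turn right 63°, forward 2.8 m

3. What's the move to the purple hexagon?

blocked — turn left 61°, forward 7.8 m, then turn right 49°, forward 2.2 m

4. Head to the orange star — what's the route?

turn right 5°, forward 3.6 m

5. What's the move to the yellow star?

turn right 15°, forward 8.2 m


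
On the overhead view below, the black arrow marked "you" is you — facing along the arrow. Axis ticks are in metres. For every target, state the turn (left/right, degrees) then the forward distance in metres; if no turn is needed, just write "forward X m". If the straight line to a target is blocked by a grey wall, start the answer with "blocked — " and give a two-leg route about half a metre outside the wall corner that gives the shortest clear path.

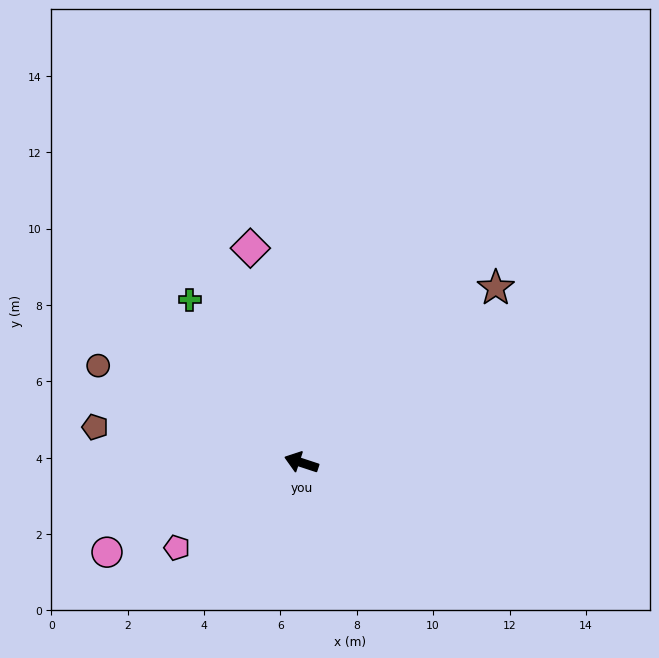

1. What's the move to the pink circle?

turn left 43°, forward 5.6 m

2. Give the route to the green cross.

turn right 37°, forward 5.2 m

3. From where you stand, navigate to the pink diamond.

turn right 58°, forward 5.8 m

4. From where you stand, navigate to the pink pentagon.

turn left 53°, forward 4.0 m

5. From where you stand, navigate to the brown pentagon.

turn left 8°, forward 5.5 m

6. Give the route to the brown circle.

turn right 7°, forward 5.9 m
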